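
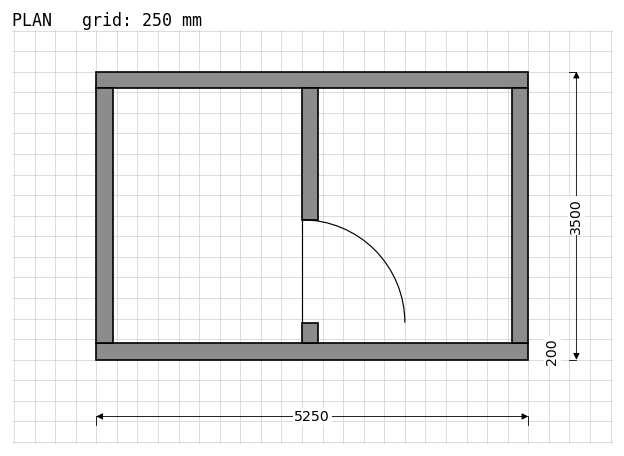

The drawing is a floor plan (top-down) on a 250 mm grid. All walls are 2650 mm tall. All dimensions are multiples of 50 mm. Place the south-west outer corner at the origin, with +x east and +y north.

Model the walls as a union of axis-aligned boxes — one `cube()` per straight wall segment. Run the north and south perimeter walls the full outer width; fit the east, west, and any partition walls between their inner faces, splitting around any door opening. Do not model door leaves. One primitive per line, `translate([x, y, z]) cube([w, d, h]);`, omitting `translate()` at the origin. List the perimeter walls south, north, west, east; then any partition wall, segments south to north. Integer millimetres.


cube([5250, 200, 2650]);
translate([0, 3300, 0]) cube([5250, 200, 2650]);
translate([0, 200, 0]) cube([200, 3100, 2650]);
translate([5050, 200, 0]) cube([200, 3100, 2650]);
translate([2500, 200, 0]) cube([200, 250, 2650]);
translate([2500, 1700, 0]) cube([200, 1600, 2650]);


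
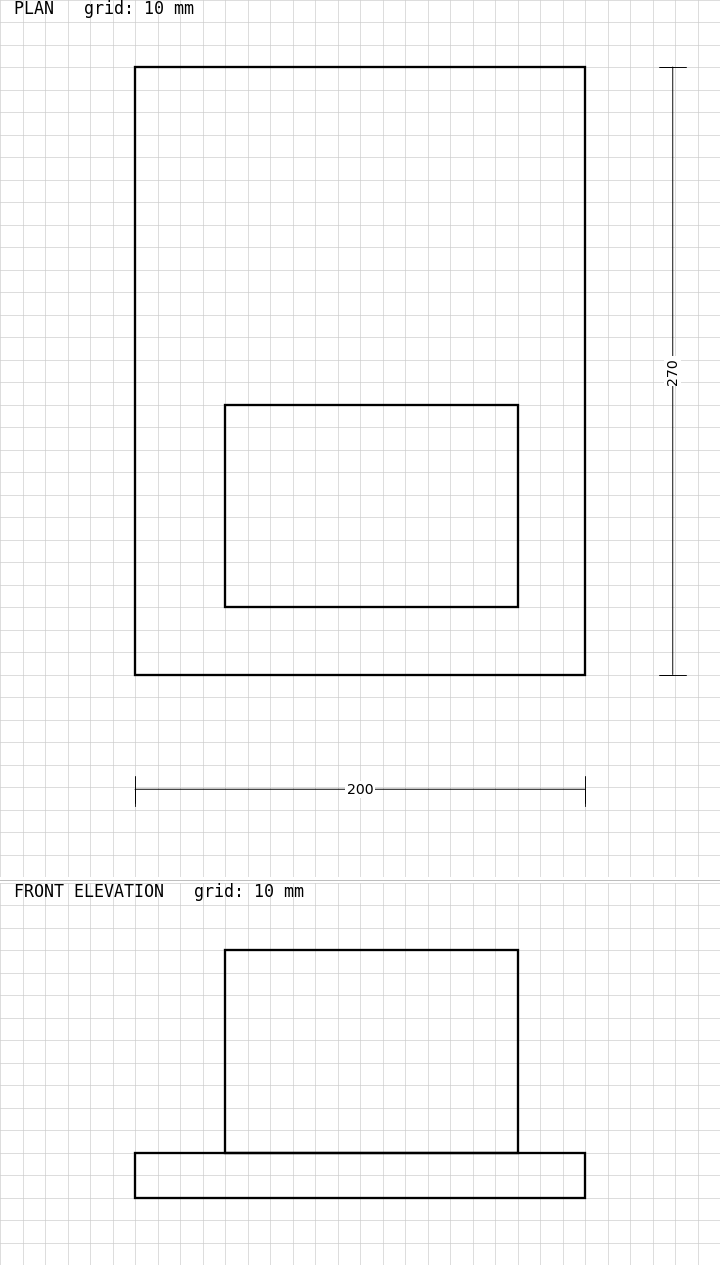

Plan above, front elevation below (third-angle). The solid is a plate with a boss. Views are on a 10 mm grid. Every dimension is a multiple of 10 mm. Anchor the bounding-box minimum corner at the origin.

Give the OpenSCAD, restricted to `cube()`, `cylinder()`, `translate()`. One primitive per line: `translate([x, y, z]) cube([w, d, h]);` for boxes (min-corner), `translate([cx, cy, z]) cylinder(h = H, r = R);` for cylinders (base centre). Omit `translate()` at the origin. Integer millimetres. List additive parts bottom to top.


cube([200, 270, 20]);
translate([40, 30, 20]) cube([130, 90, 90]);


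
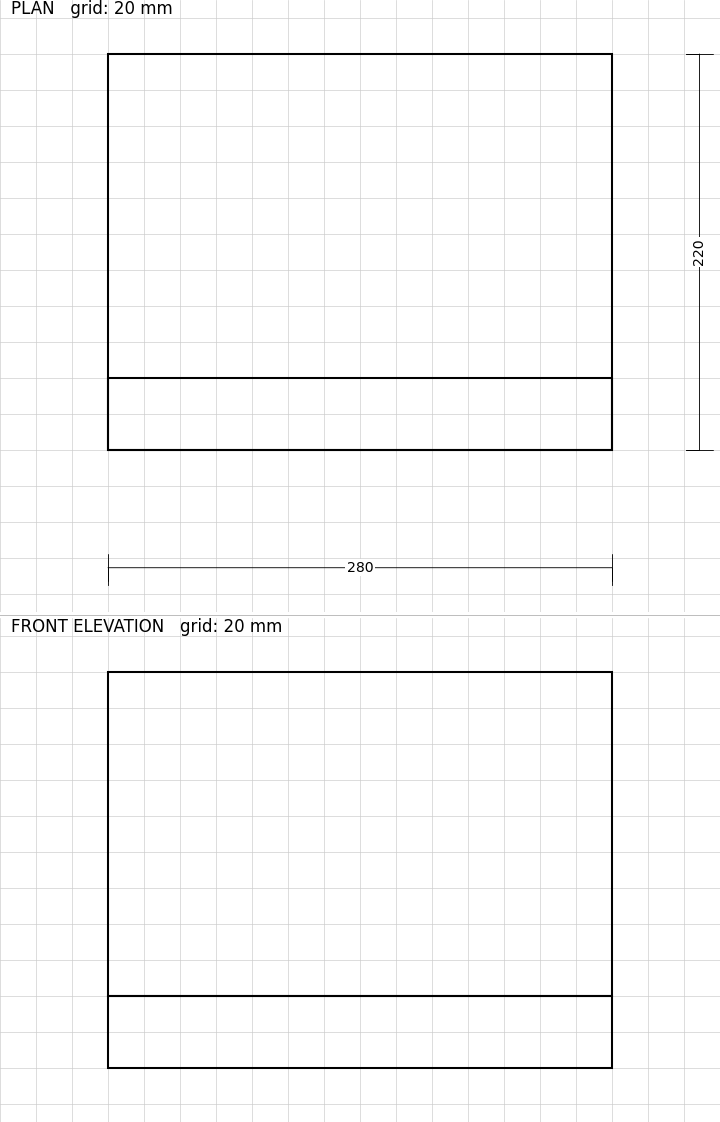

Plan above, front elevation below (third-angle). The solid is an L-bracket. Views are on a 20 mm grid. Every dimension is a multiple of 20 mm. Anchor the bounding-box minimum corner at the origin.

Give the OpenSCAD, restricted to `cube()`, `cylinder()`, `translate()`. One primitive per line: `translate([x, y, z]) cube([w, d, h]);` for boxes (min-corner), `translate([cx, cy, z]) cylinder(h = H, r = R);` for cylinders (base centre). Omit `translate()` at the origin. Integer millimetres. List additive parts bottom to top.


cube([280, 220, 40]);
translate([0, 0, 40]) cube([280, 40, 180]);


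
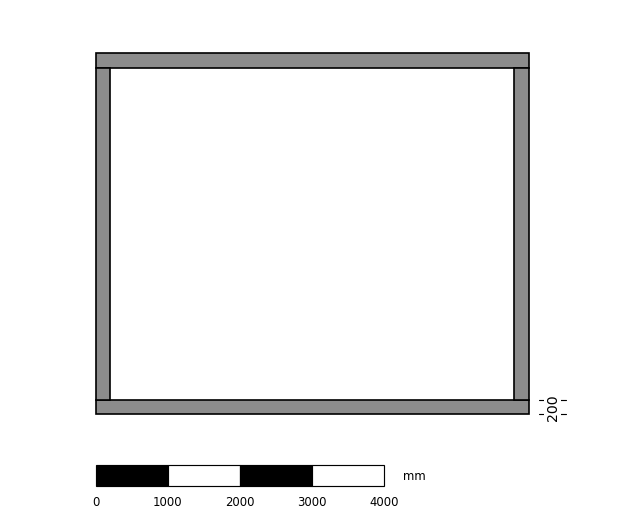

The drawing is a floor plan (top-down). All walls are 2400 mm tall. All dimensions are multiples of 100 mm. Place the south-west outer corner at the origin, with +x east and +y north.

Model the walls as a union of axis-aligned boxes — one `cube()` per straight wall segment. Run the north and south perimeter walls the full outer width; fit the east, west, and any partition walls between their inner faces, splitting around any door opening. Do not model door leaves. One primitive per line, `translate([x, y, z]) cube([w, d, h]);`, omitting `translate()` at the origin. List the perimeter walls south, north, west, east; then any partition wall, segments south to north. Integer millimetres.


cube([6000, 200, 2400]);
translate([0, 4800, 0]) cube([6000, 200, 2400]);
translate([0, 200, 0]) cube([200, 4600, 2400]);
translate([5800, 200, 0]) cube([200, 4600, 2400]);


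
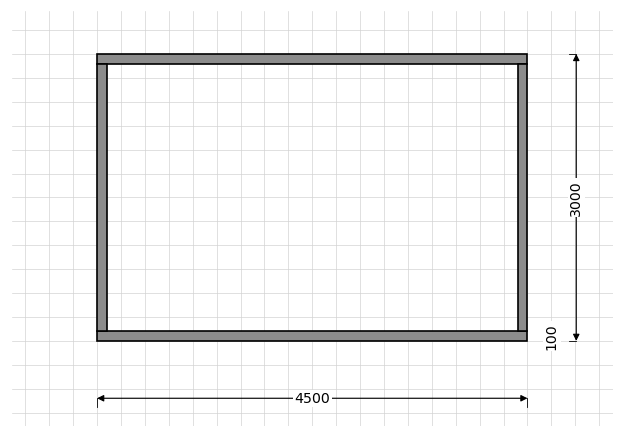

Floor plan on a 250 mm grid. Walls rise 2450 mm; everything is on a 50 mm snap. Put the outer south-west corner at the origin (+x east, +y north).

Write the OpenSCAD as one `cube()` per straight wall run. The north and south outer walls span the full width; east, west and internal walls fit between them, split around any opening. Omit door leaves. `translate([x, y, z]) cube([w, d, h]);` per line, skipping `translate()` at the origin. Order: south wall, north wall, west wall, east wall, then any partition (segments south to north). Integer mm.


cube([4500, 100, 2450]);
translate([0, 2900, 0]) cube([4500, 100, 2450]);
translate([0, 100, 0]) cube([100, 2800, 2450]);
translate([4400, 100, 0]) cube([100, 2800, 2450]);


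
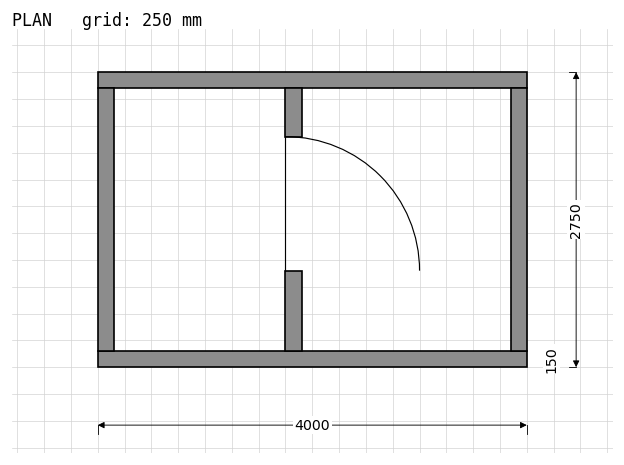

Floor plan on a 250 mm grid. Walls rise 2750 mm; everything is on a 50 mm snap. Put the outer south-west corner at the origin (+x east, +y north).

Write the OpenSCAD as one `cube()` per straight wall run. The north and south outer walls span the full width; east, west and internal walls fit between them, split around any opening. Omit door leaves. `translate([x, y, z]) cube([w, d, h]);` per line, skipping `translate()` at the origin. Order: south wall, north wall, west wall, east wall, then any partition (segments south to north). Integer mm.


cube([4000, 150, 2750]);
translate([0, 2600, 0]) cube([4000, 150, 2750]);
translate([0, 150, 0]) cube([150, 2450, 2750]);
translate([3850, 150, 0]) cube([150, 2450, 2750]);
translate([1750, 150, 0]) cube([150, 750, 2750]);
translate([1750, 2150, 0]) cube([150, 450, 2750]);


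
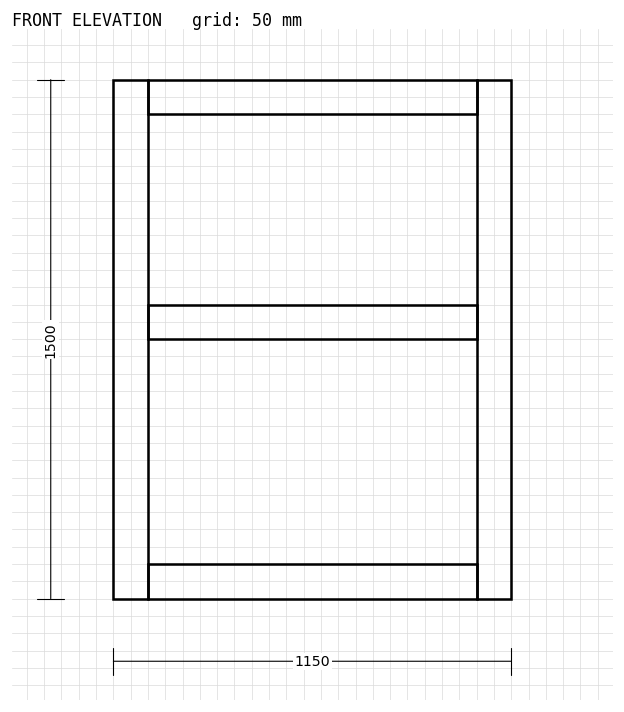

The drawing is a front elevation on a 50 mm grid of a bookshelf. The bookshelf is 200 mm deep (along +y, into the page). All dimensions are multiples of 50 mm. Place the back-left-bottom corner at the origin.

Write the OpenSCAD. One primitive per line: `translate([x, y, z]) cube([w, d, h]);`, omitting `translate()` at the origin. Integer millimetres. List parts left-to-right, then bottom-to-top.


cube([100, 200, 1500]);
translate([100, 0, 0]) cube([950, 200, 100]);
translate([100, 0, 750]) cube([950, 200, 100]);
translate([100, 0, 1400]) cube([950, 200, 100]);
translate([1050, 0, 0]) cube([100, 200, 1500]);


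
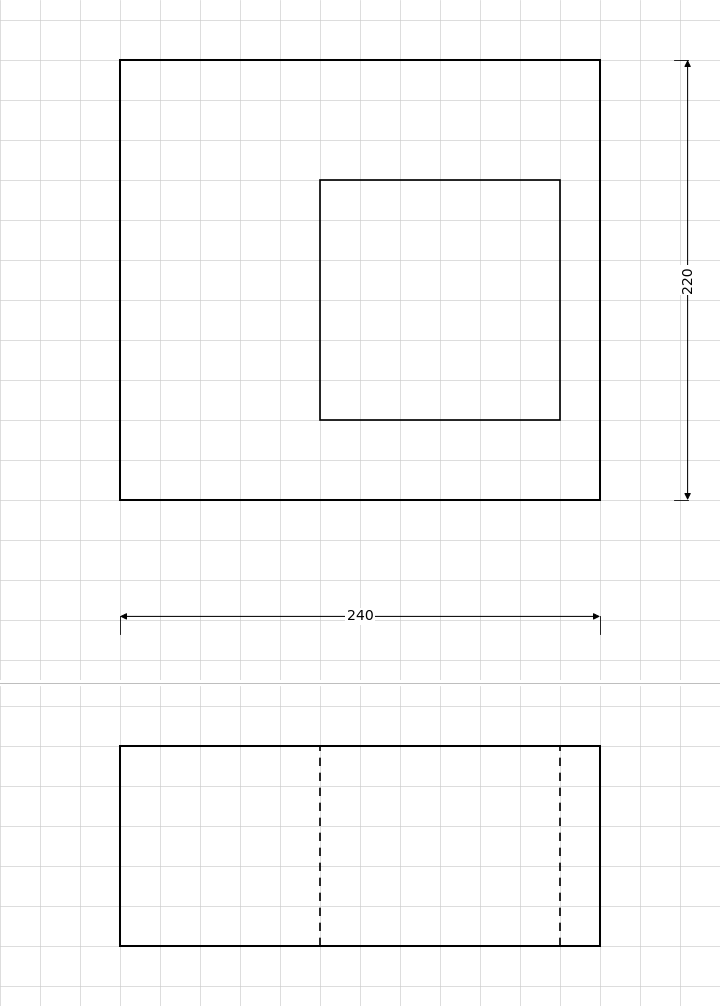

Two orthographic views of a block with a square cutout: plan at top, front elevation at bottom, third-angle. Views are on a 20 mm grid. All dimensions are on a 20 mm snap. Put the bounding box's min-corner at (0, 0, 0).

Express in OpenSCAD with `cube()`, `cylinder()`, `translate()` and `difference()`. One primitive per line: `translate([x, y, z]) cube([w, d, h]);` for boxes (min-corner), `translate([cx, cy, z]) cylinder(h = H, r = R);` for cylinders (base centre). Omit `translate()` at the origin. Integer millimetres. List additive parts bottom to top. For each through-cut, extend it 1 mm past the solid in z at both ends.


difference() {
  cube([240, 220, 100]);
  translate([100, 40, -1]) cube([120, 120, 102]);
}


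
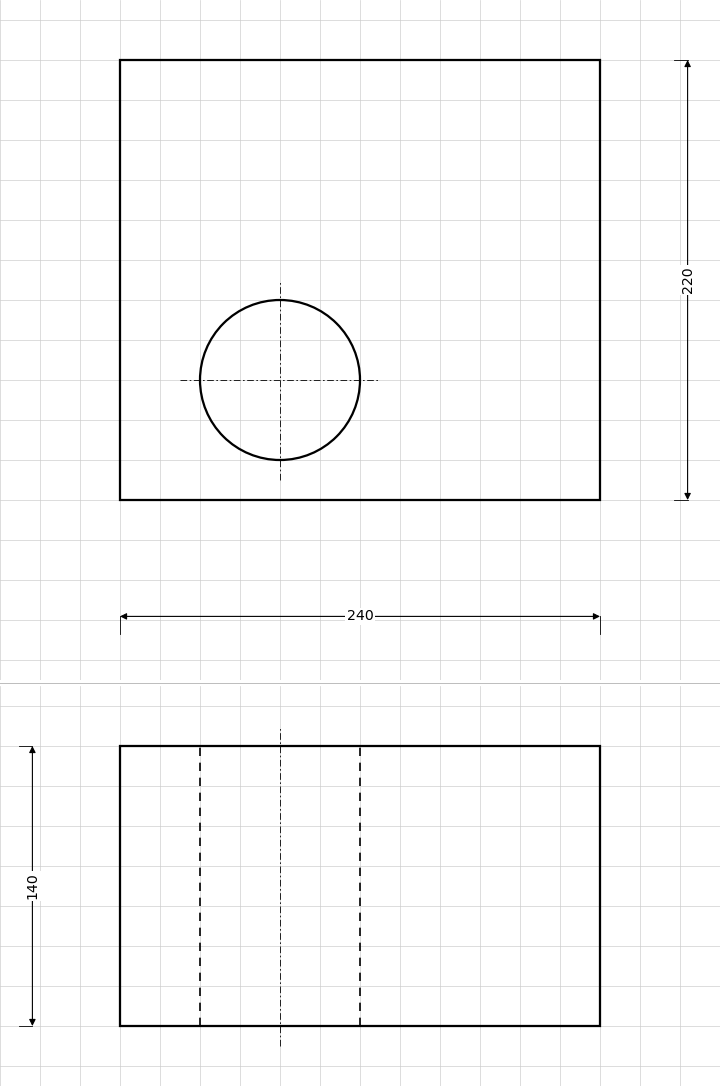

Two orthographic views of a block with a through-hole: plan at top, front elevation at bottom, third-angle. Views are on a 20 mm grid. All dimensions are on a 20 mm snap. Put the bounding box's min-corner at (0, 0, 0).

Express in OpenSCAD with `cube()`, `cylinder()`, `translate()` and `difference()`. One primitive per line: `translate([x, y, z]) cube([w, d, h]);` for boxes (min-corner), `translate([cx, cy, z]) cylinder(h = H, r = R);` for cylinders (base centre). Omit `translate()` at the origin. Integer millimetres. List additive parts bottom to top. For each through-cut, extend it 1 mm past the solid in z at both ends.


difference() {
  cube([240, 220, 140]);
  translate([80, 60, -1]) cylinder(h = 142, r = 40);
}


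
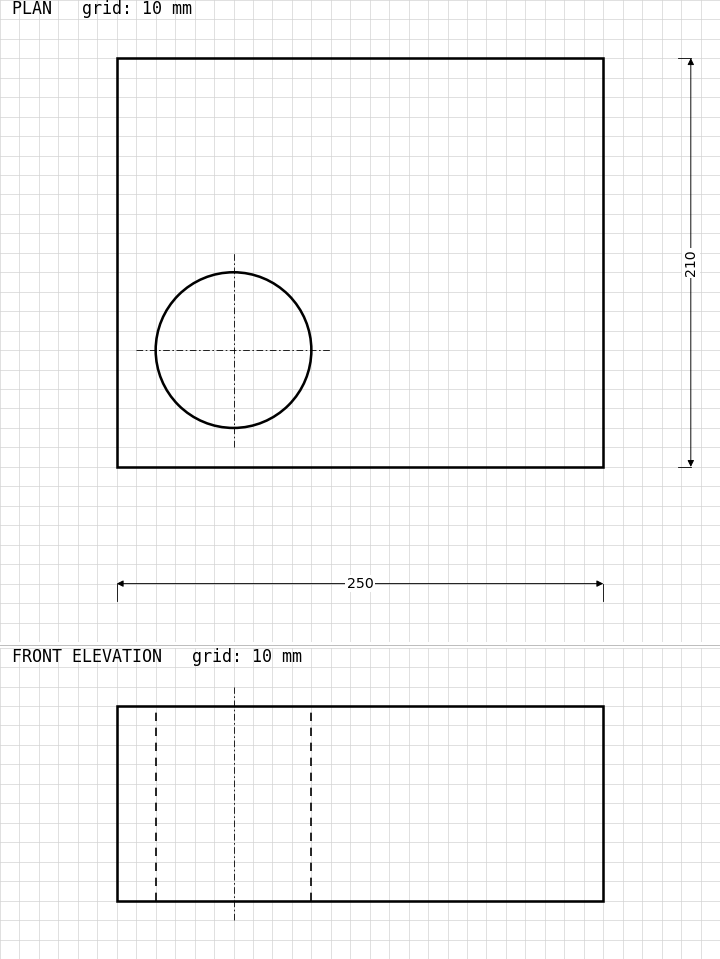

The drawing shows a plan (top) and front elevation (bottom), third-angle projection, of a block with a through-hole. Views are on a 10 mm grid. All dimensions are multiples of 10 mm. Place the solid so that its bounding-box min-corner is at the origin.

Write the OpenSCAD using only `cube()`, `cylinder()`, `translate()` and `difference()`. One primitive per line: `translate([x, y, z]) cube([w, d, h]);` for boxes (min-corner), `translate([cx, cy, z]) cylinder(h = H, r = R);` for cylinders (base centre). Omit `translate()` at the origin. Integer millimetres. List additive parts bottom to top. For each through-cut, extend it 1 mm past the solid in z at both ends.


difference() {
  cube([250, 210, 100]);
  translate([60, 60, -1]) cylinder(h = 102, r = 40);
}


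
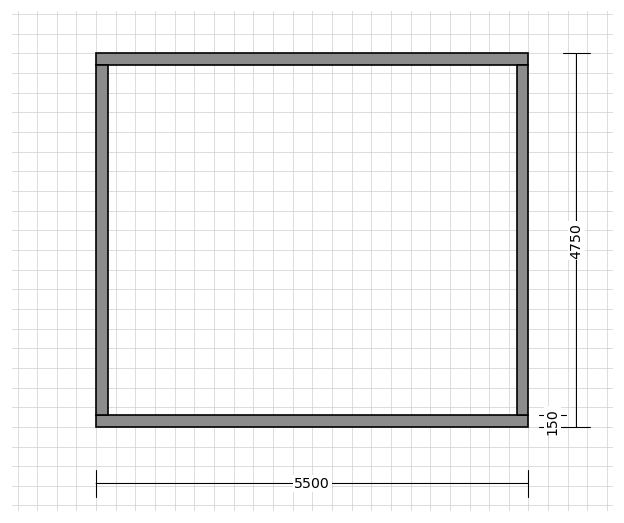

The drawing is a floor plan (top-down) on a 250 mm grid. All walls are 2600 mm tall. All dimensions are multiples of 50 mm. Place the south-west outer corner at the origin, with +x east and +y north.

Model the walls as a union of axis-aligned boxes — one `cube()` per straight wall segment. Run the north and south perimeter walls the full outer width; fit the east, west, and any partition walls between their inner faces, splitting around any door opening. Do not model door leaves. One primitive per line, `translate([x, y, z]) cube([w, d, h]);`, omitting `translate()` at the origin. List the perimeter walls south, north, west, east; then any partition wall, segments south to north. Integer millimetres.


cube([5500, 150, 2600]);
translate([0, 4600, 0]) cube([5500, 150, 2600]);
translate([0, 150, 0]) cube([150, 4450, 2600]);
translate([5350, 150, 0]) cube([150, 4450, 2600]);


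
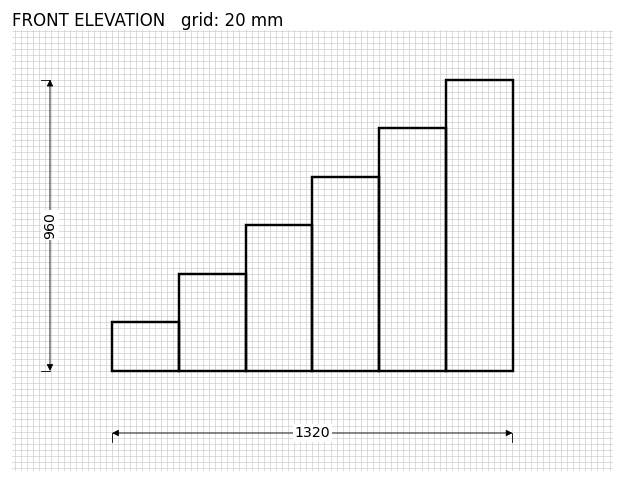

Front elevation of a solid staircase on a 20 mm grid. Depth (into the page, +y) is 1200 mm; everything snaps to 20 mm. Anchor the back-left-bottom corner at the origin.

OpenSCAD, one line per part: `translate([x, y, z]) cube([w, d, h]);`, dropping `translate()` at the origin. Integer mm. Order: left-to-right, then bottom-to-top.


cube([220, 1200, 160]);
translate([220, 0, 0]) cube([220, 1200, 320]);
translate([440, 0, 0]) cube([220, 1200, 480]);
translate([660, 0, 0]) cube([220, 1200, 640]);
translate([880, 0, 0]) cube([220, 1200, 800]);
translate([1100, 0, 0]) cube([220, 1200, 960]);


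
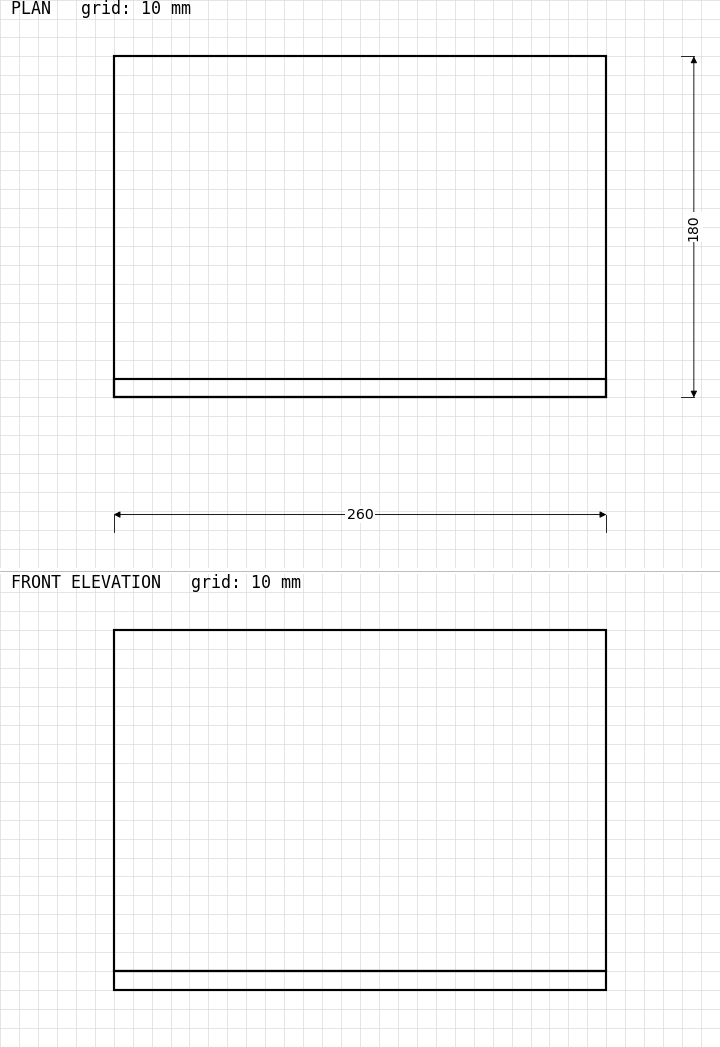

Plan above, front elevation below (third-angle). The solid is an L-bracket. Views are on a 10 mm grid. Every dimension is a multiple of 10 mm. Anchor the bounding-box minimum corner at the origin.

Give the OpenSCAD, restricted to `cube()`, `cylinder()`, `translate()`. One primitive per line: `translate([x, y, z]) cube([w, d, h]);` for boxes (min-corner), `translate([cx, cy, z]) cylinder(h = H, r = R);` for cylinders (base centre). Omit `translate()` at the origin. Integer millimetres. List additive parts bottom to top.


cube([260, 180, 10]);
translate([0, 0, 10]) cube([260, 10, 180]);


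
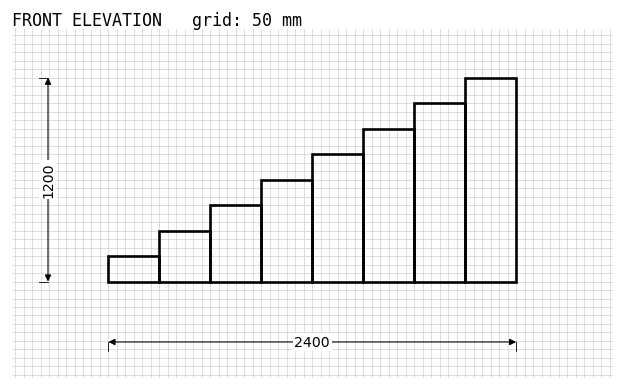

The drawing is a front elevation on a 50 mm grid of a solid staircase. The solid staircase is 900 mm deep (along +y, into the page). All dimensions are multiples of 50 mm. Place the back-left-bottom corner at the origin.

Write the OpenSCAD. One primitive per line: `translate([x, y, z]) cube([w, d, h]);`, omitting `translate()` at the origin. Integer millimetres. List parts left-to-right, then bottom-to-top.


cube([300, 900, 150]);
translate([300, 0, 0]) cube([300, 900, 300]);
translate([600, 0, 0]) cube([300, 900, 450]);
translate([900, 0, 0]) cube([300, 900, 600]);
translate([1200, 0, 0]) cube([300, 900, 750]);
translate([1500, 0, 0]) cube([300, 900, 900]);
translate([1800, 0, 0]) cube([300, 900, 1050]);
translate([2100, 0, 0]) cube([300, 900, 1200]);


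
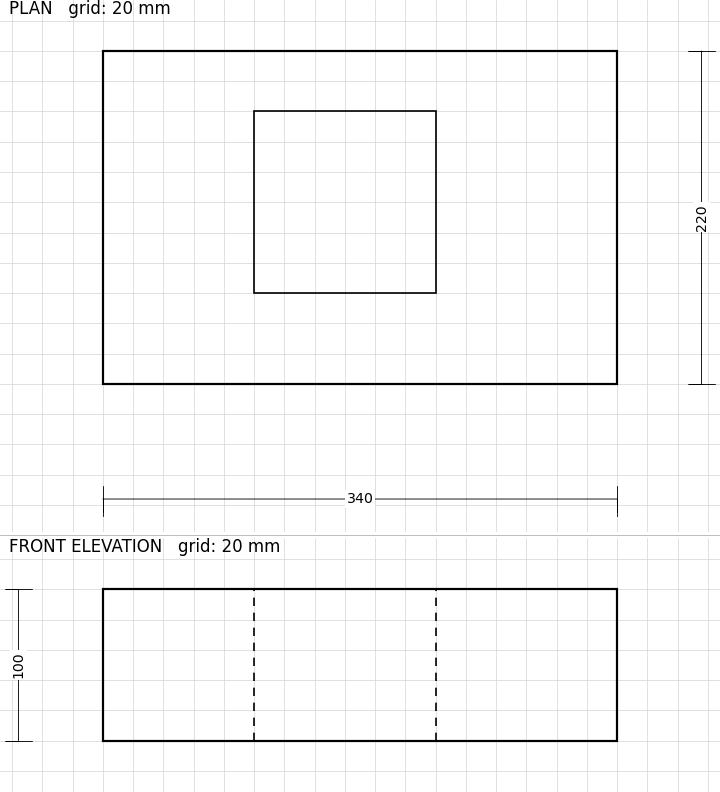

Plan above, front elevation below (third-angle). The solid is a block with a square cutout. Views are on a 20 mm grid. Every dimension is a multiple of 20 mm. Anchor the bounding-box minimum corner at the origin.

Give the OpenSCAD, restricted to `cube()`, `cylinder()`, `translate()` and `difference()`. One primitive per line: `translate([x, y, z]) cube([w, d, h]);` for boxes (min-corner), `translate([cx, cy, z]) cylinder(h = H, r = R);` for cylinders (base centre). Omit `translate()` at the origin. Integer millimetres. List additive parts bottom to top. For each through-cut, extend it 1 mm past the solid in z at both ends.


difference() {
  cube([340, 220, 100]);
  translate([100, 60, -1]) cube([120, 120, 102]);
}


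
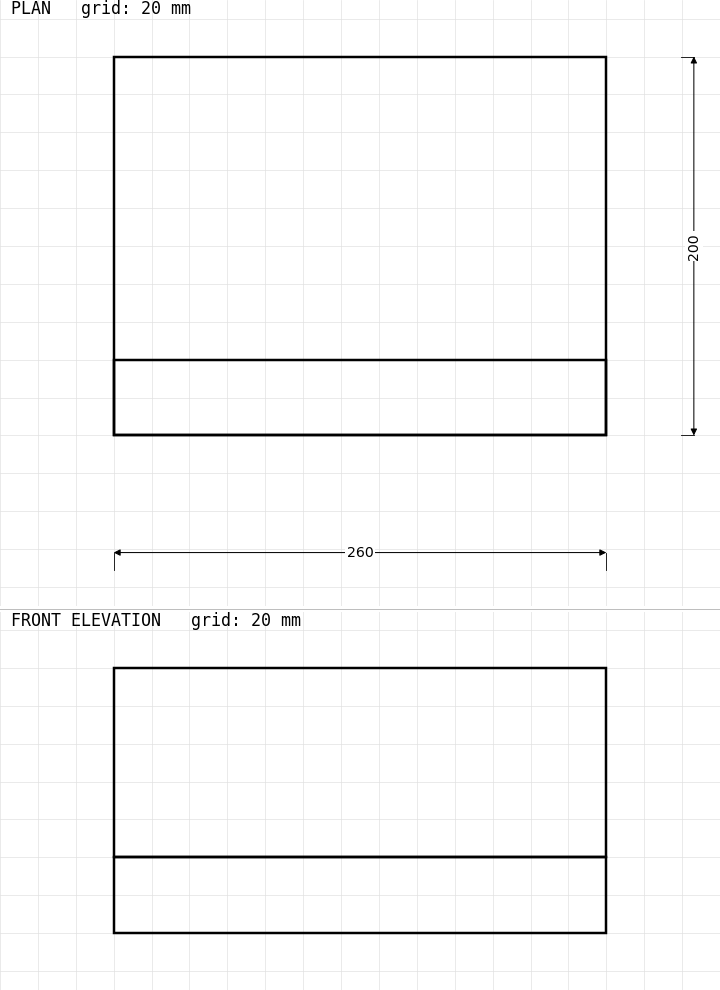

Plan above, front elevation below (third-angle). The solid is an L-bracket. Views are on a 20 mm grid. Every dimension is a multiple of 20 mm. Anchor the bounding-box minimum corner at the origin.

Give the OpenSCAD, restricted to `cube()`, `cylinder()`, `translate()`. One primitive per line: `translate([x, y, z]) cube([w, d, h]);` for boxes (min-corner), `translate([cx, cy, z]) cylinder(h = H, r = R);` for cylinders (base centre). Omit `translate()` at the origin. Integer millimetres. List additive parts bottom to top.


cube([260, 200, 40]);
translate([0, 0, 40]) cube([260, 40, 100]);


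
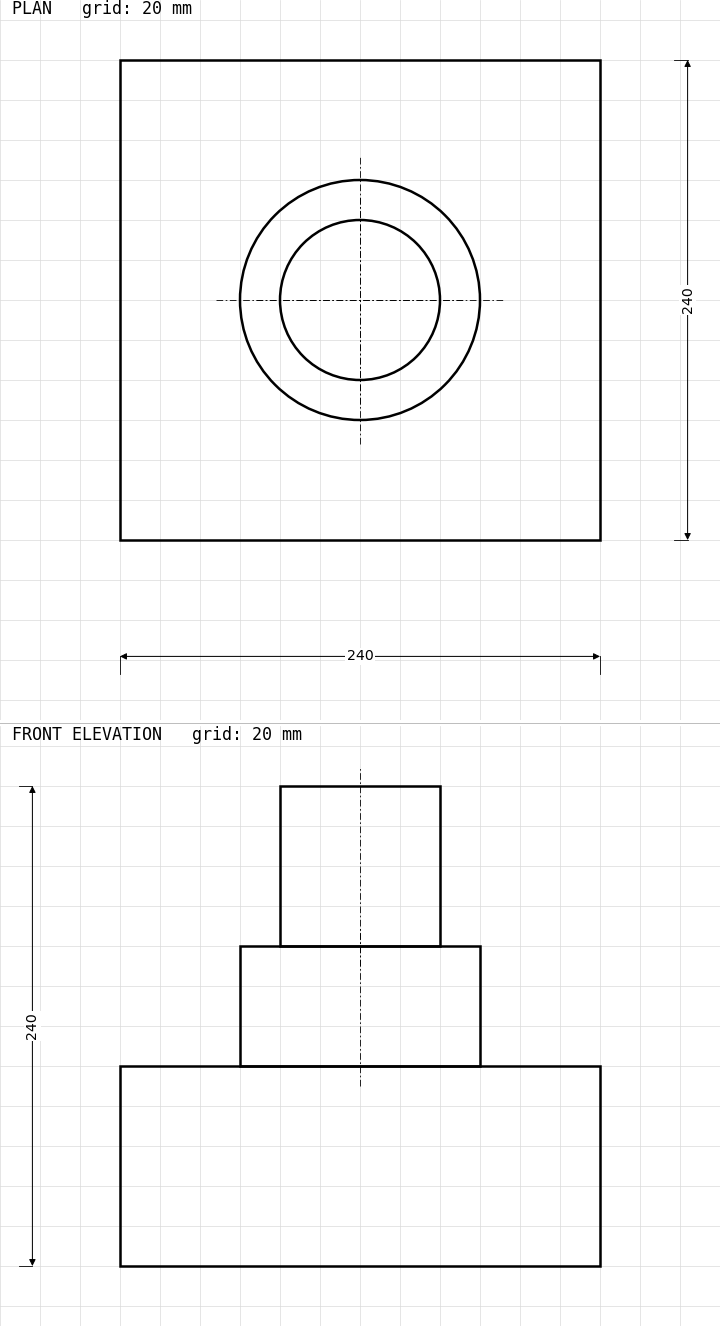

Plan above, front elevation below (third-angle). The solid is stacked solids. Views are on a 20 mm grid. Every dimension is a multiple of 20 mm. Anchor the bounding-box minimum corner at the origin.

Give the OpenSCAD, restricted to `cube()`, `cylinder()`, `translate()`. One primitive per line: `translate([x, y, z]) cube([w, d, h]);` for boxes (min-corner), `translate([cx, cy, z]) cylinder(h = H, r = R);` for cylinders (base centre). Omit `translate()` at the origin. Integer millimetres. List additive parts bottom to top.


cube([240, 240, 100]);
translate([120, 120, 100]) cylinder(h = 60, r = 60);
translate([120, 120, 160]) cylinder(h = 80, r = 40);


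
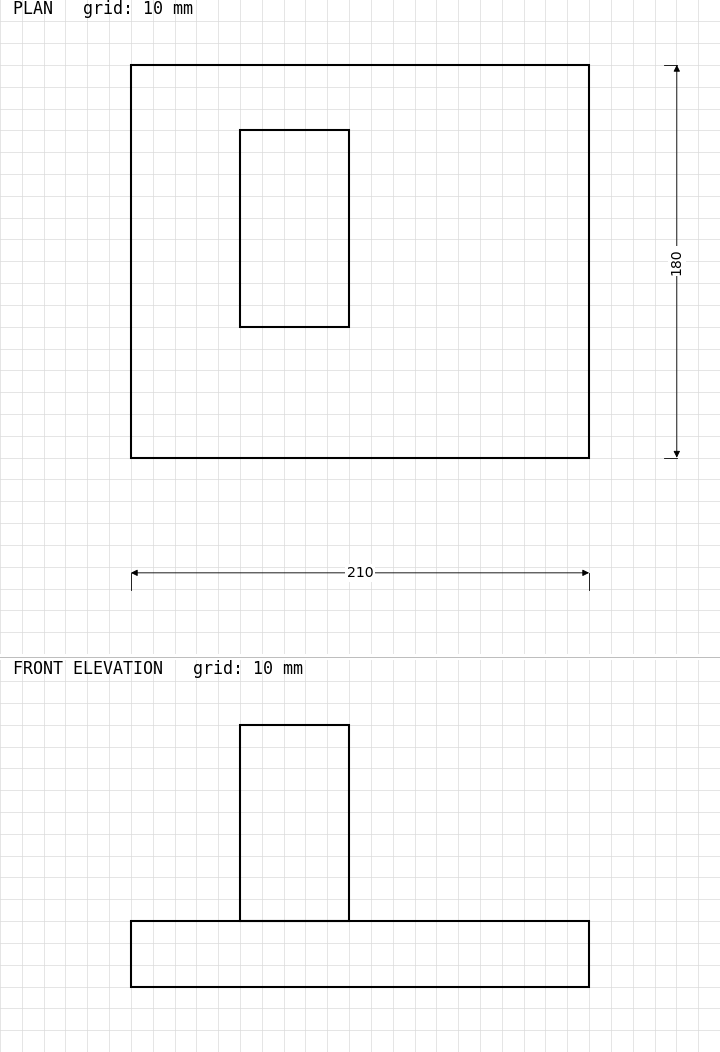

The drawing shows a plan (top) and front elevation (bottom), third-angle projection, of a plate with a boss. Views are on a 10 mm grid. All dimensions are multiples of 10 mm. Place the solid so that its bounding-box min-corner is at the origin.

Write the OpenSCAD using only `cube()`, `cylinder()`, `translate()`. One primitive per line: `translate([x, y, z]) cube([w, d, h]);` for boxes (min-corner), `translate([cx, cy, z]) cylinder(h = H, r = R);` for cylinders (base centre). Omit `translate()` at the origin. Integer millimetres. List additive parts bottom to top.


cube([210, 180, 30]);
translate([50, 60, 30]) cube([50, 90, 90]);


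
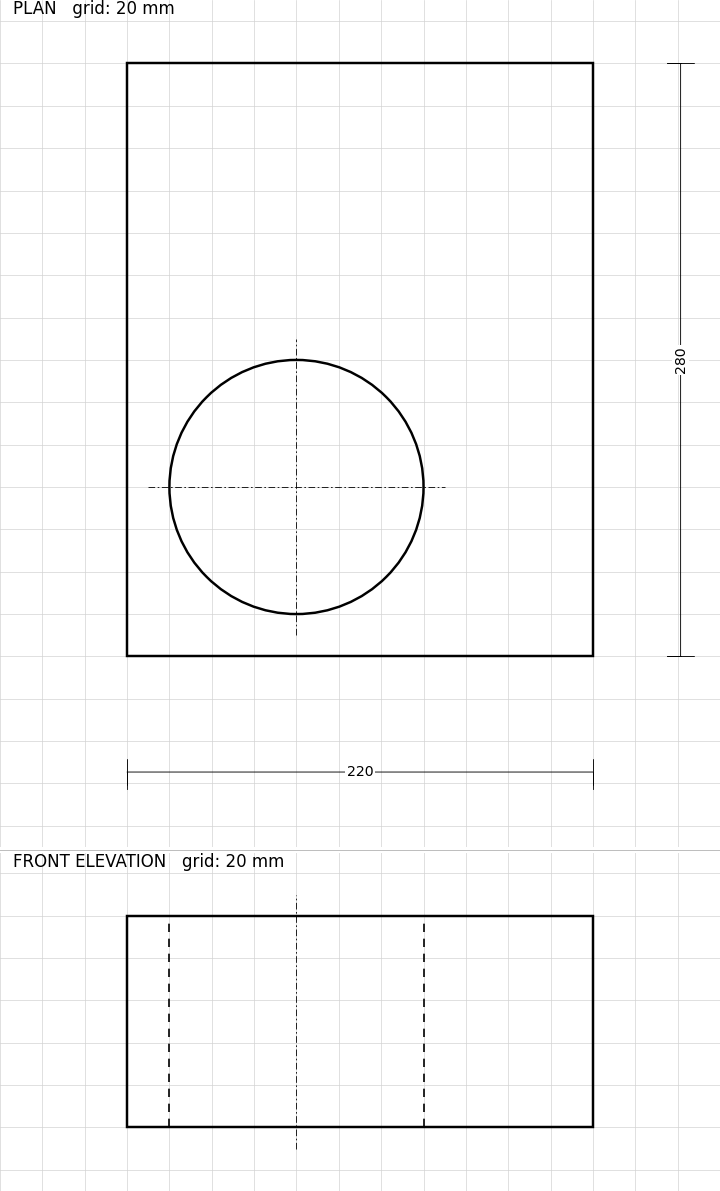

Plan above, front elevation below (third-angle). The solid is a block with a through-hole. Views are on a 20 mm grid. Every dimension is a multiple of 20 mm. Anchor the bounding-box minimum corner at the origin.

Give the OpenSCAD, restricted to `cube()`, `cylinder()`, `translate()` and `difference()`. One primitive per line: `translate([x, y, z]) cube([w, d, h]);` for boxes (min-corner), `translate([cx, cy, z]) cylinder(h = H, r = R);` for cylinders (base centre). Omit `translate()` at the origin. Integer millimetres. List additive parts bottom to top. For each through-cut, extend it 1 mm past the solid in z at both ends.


difference() {
  cube([220, 280, 100]);
  translate([80, 80, -1]) cylinder(h = 102, r = 60);
}


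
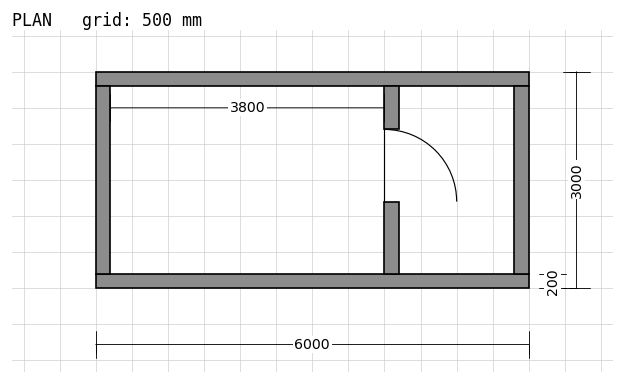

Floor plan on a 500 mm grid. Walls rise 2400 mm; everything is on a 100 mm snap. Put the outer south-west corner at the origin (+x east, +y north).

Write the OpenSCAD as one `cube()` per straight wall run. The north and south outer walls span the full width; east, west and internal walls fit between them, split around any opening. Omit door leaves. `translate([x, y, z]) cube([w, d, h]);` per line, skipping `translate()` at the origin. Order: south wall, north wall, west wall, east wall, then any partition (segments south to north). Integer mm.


cube([6000, 200, 2400]);
translate([0, 2800, 0]) cube([6000, 200, 2400]);
translate([0, 200, 0]) cube([200, 2600, 2400]);
translate([5800, 200, 0]) cube([200, 2600, 2400]);
translate([4000, 200, 0]) cube([200, 1000, 2400]);
translate([4000, 2200, 0]) cube([200, 600, 2400]);


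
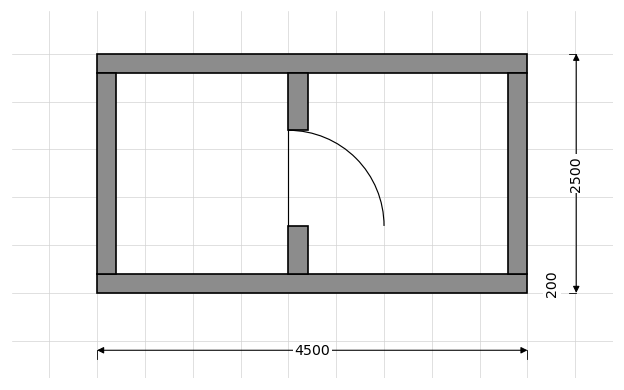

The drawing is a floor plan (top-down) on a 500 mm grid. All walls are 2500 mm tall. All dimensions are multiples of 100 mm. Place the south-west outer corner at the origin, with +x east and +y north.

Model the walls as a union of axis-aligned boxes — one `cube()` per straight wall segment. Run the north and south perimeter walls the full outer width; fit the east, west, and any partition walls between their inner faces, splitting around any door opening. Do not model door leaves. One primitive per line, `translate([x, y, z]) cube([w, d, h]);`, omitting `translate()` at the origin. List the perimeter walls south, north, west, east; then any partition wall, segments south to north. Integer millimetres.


cube([4500, 200, 2500]);
translate([0, 2300, 0]) cube([4500, 200, 2500]);
translate([0, 200, 0]) cube([200, 2100, 2500]);
translate([4300, 200, 0]) cube([200, 2100, 2500]);
translate([2000, 200, 0]) cube([200, 500, 2500]);
translate([2000, 1700, 0]) cube([200, 600, 2500]);


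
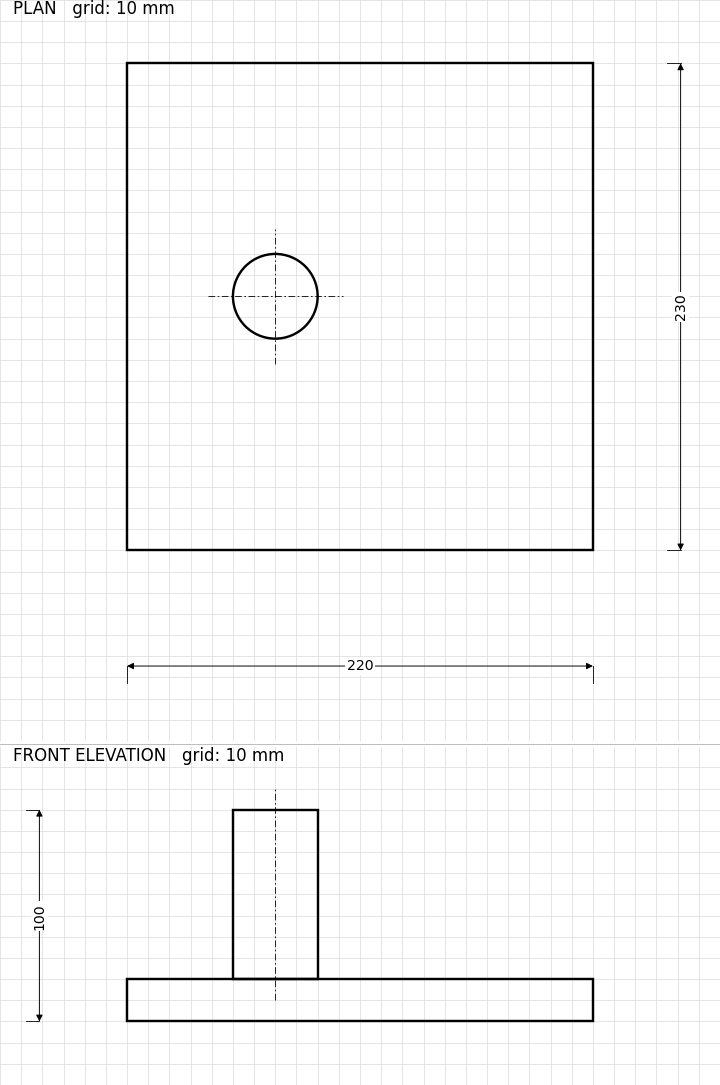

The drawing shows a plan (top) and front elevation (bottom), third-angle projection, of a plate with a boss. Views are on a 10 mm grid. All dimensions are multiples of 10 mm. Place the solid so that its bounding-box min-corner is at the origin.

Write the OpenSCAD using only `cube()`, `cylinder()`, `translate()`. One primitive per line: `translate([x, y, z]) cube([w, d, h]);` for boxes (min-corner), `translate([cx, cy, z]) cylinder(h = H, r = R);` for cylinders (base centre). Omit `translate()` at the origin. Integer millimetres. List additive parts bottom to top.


cube([220, 230, 20]);
translate([70, 120, 20]) cylinder(h = 80, r = 20);


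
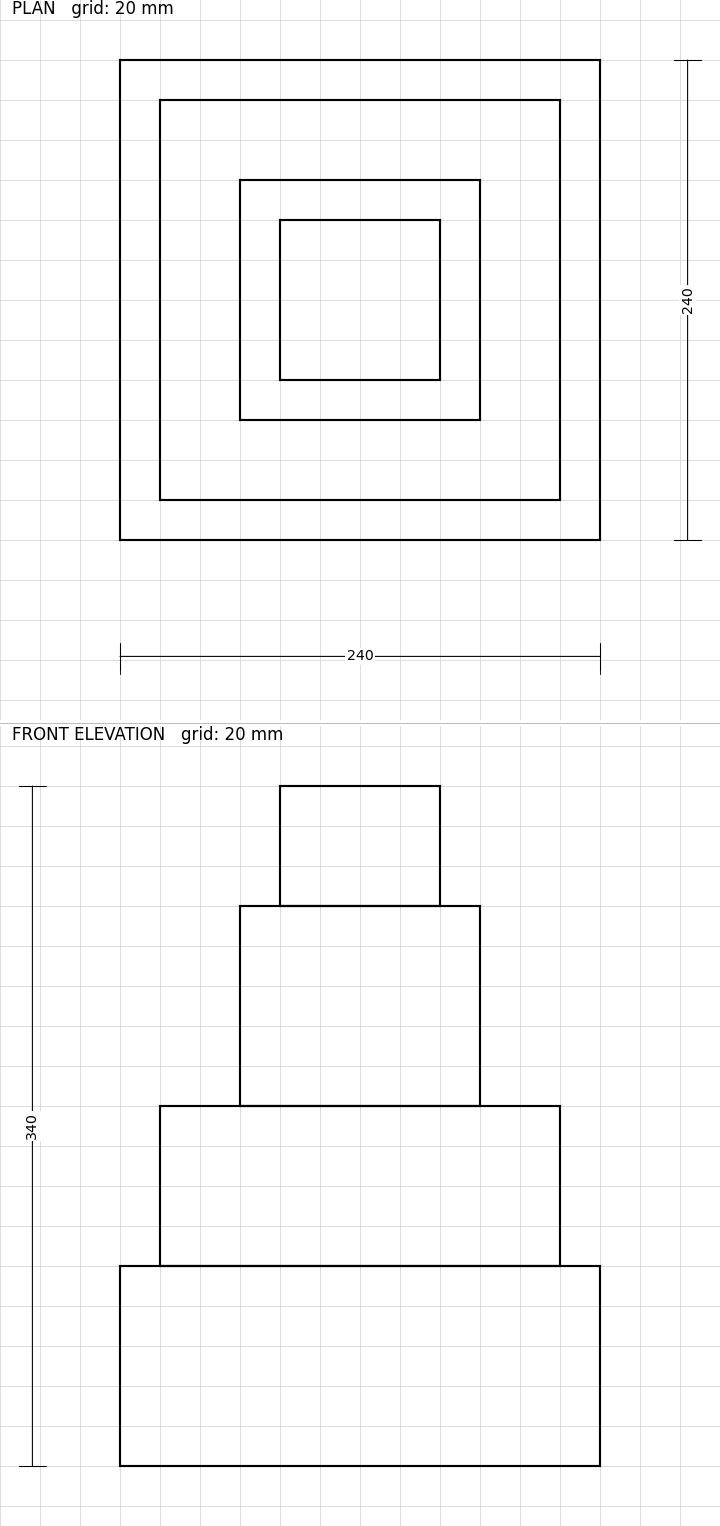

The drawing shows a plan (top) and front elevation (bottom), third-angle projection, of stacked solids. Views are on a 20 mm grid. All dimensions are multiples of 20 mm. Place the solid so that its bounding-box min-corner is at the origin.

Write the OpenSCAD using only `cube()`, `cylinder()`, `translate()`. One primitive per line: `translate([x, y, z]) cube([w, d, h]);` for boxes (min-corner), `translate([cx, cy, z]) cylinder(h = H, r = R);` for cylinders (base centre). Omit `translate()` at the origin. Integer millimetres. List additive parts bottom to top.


cube([240, 240, 100]);
translate([20, 20, 100]) cube([200, 200, 80]);
translate([60, 60, 180]) cube([120, 120, 100]);
translate([80, 80, 280]) cube([80, 80, 60]);


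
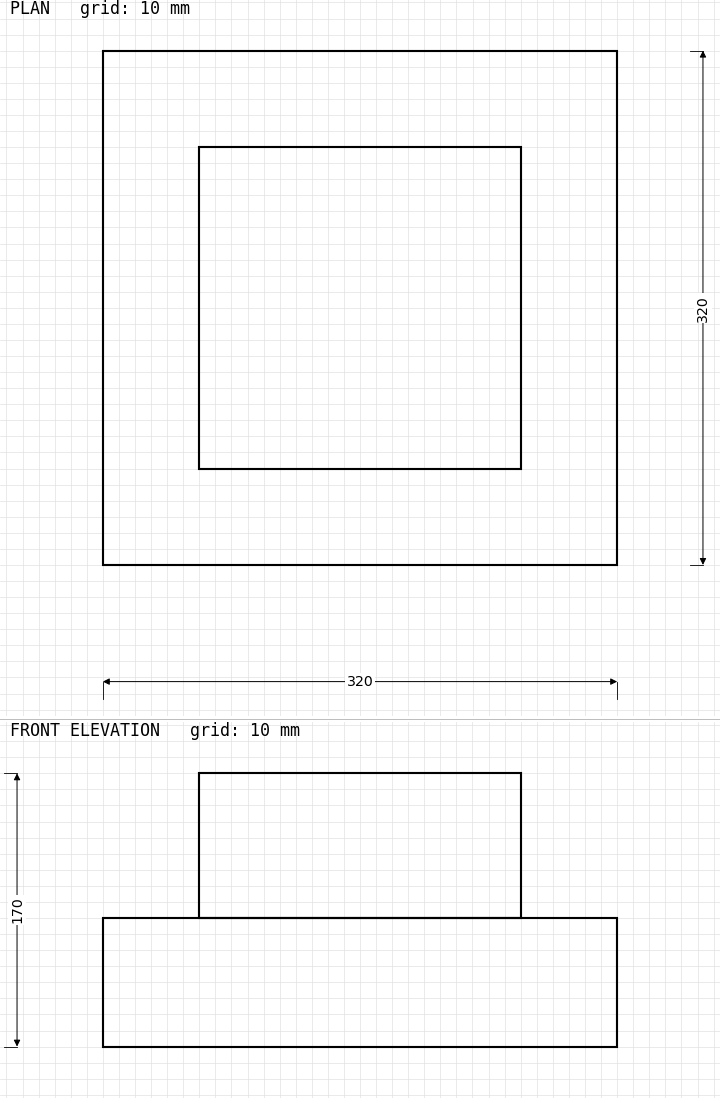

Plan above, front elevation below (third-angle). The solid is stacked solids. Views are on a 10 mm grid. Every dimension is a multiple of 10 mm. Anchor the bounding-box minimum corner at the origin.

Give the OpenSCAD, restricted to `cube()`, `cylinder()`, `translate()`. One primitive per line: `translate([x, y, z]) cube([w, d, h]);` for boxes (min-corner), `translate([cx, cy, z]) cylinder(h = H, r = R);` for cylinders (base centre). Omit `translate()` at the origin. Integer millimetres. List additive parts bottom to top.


cube([320, 320, 80]);
translate([60, 60, 80]) cube([200, 200, 90]);


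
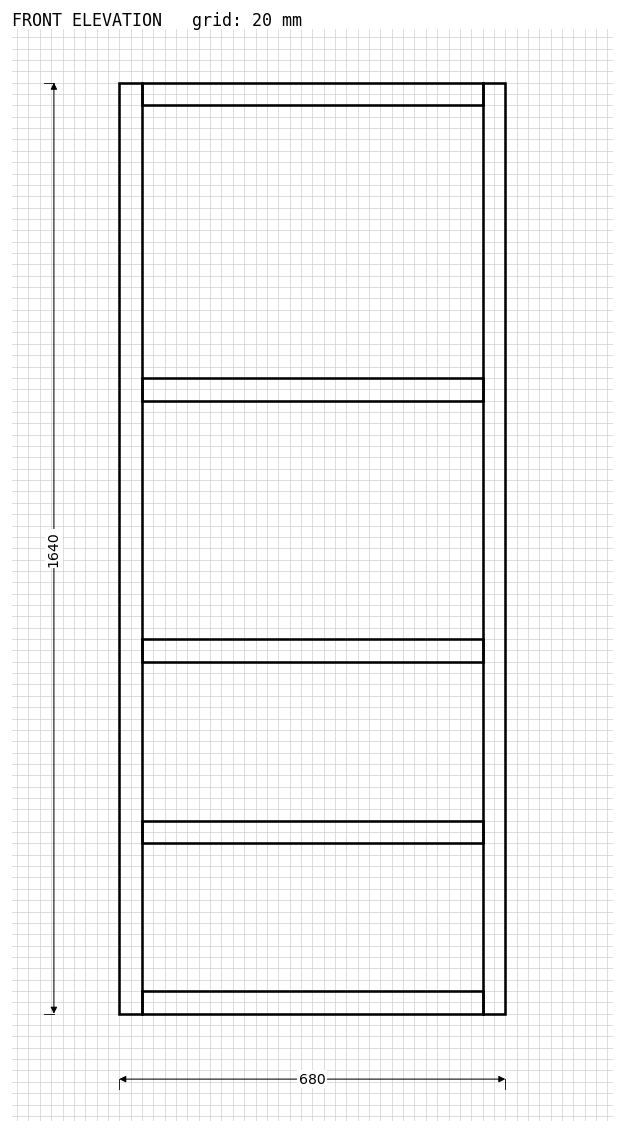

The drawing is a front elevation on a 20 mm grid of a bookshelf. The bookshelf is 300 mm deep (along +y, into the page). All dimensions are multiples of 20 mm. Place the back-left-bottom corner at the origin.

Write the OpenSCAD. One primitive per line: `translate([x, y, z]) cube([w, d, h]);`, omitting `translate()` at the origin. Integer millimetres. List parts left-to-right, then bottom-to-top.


cube([40, 300, 1640]);
translate([40, 0, 0]) cube([600, 300, 40]);
translate([40, 0, 300]) cube([600, 300, 40]);
translate([40, 0, 620]) cube([600, 300, 40]);
translate([40, 0, 1080]) cube([600, 300, 40]);
translate([40, 0, 1600]) cube([600, 300, 40]);
translate([640, 0, 0]) cube([40, 300, 1640]);


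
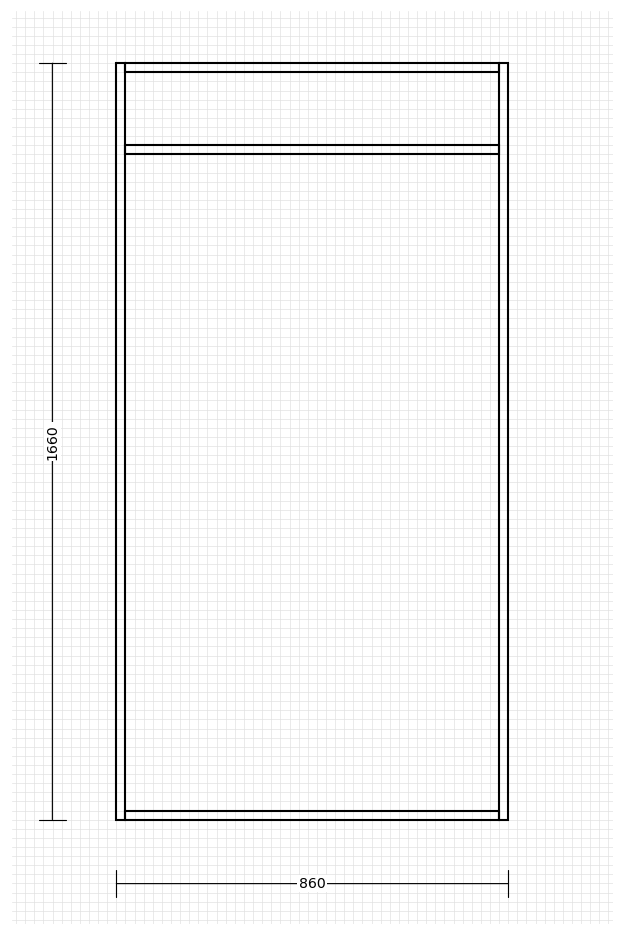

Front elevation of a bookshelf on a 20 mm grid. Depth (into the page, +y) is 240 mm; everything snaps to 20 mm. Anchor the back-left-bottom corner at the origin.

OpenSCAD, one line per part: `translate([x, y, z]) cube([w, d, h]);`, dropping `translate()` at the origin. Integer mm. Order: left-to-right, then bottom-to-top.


cube([20, 240, 1660]);
translate([20, 0, 0]) cube([820, 240, 20]);
translate([20, 0, 1460]) cube([820, 240, 20]);
translate([20, 0, 1640]) cube([820, 240, 20]);
translate([840, 0, 0]) cube([20, 240, 1660]);


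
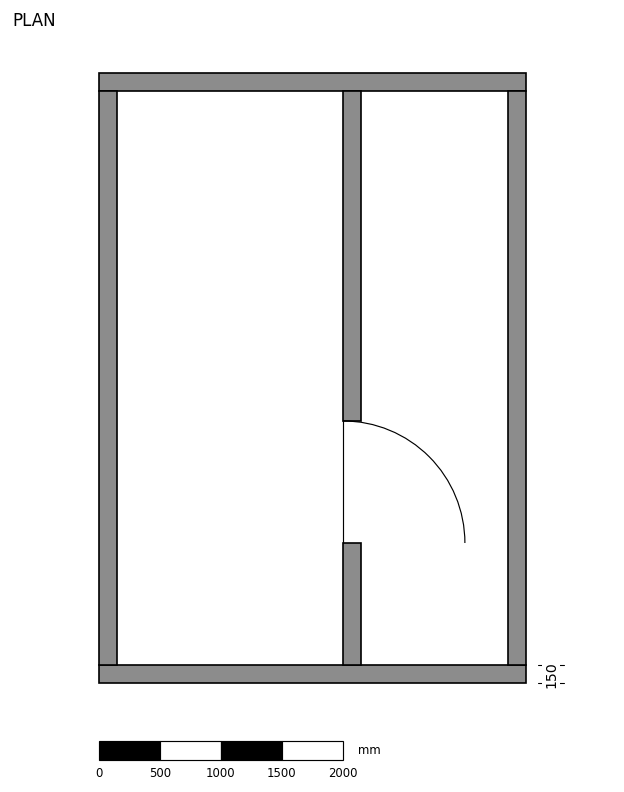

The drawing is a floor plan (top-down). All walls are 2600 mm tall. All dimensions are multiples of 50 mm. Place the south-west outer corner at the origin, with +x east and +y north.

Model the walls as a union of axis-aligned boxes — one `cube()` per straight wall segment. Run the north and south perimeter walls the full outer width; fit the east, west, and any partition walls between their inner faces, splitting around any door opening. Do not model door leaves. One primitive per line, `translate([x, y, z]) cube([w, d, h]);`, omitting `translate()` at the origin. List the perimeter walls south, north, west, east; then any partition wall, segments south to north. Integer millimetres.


cube([3500, 150, 2600]);
translate([0, 4850, 0]) cube([3500, 150, 2600]);
translate([0, 150, 0]) cube([150, 4700, 2600]);
translate([3350, 150, 0]) cube([150, 4700, 2600]);
translate([2000, 150, 0]) cube([150, 1000, 2600]);
translate([2000, 2150, 0]) cube([150, 2700, 2600]);


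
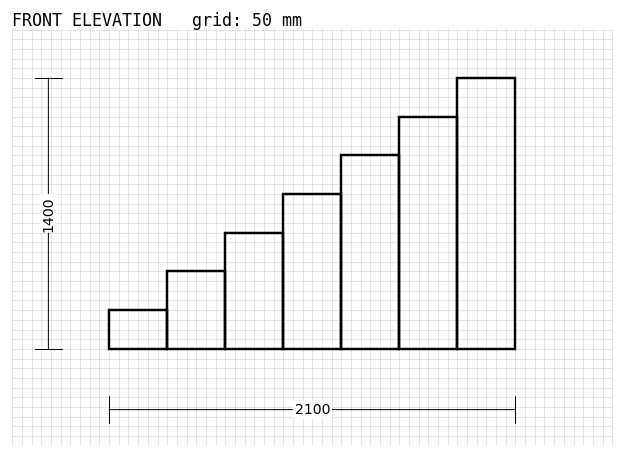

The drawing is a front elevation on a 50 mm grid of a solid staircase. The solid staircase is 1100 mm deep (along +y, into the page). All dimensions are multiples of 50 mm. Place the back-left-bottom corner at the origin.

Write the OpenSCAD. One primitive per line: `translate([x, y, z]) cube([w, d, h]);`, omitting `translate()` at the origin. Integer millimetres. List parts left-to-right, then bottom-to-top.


cube([300, 1100, 200]);
translate([300, 0, 0]) cube([300, 1100, 400]);
translate([600, 0, 0]) cube([300, 1100, 600]);
translate([900, 0, 0]) cube([300, 1100, 800]);
translate([1200, 0, 0]) cube([300, 1100, 1000]);
translate([1500, 0, 0]) cube([300, 1100, 1200]);
translate([1800, 0, 0]) cube([300, 1100, 1400]);


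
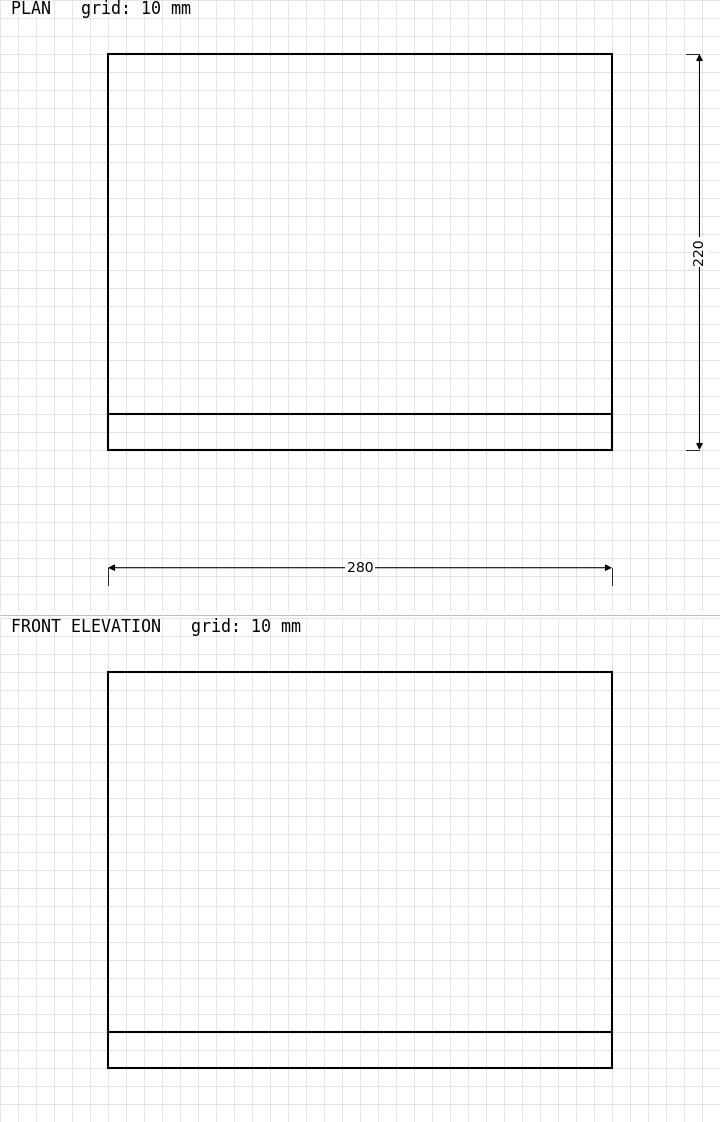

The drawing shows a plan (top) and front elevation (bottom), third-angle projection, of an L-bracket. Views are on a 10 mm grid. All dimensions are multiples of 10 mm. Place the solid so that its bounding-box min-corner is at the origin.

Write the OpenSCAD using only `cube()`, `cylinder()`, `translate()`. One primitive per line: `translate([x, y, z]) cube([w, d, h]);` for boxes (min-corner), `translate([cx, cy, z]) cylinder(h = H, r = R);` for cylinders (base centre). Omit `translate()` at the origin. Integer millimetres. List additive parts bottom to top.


cube([280, 220, 20]);
translate([0, 0, 20]) cube([280, 20, 200]);


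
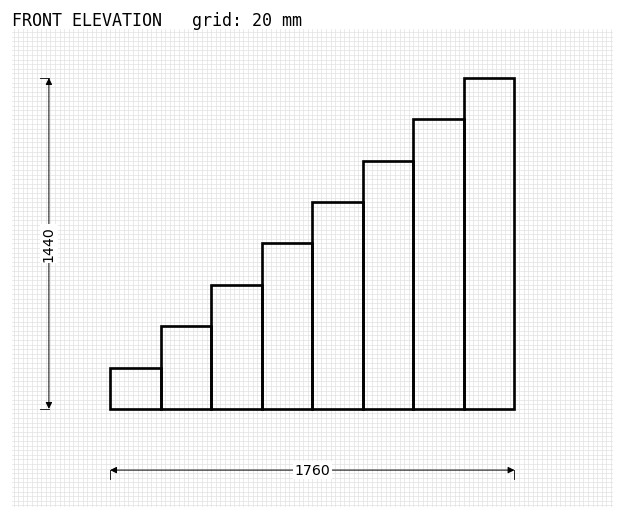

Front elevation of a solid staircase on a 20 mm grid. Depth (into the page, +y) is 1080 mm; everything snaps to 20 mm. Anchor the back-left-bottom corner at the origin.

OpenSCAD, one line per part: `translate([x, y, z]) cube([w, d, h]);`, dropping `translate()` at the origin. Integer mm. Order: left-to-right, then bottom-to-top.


cube([220, 1080, 180]);
translate([220, 0, 0]) cube([220, 1080, 360]);
translate([440, 0, 0]) cube([220, 1080, 540]);
translate([660, 0, 0]) cube([220, 1080, 720]);
translate([880, 0, 0]) cube([220, 1080, 900]);
translate([1100, 0, 0]) cube([220, 1080, 1080]);
translate([1320, 0, 0]) cube([220, 1080, 1260]);
translate([1540, 0, 0]) cube([220, 1080, 1440]);


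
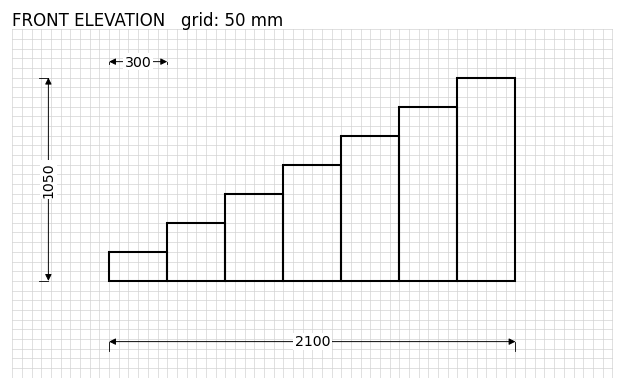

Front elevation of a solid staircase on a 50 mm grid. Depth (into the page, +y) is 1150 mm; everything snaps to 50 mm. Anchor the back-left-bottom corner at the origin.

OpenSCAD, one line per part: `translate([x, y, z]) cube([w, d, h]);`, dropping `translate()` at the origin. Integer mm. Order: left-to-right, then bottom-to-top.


cube([300, 1150, 150]);
translate([300, 0, 0]) cube([300, 1150, 300]);
translate([600, 0, 0]) cube([300, 1150, 450]);
translate([900, 0, 0]) cube([300, 1150, 600]);
translate([1200, 0, 0]) cube([300, 1150, 750]);
translate([1500, 0, 0]) cube([300, 1150, 900]);
translate([1800, 0, 0]) cube([300, 1150, 1050]);


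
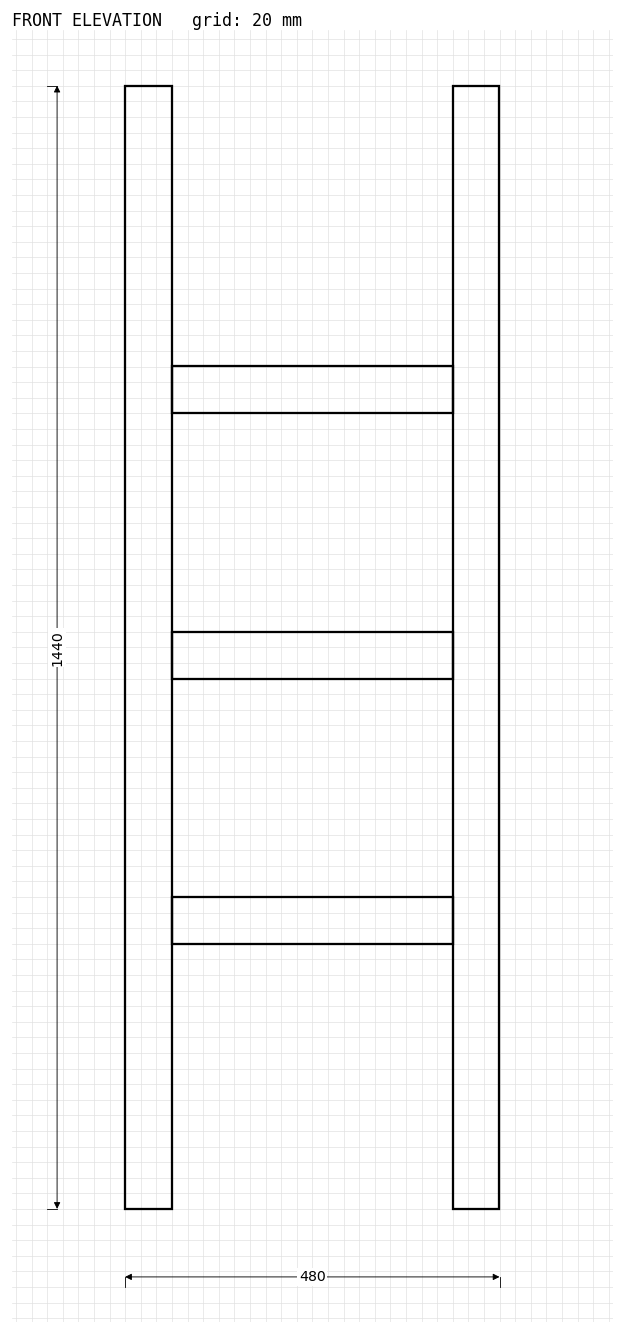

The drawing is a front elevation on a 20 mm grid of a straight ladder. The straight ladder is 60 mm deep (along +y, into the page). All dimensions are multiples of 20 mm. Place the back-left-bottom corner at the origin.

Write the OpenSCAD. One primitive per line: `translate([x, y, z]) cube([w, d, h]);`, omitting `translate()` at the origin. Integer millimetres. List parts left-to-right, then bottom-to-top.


cube([60, 60, 1440]);
translate([60, 0, 340]) cube([360, 60, 60]);
translate([60, 0, 680]) cube([360, 60, 60]);
translate([60, 0, 1020]) cube([360, 60, 60]);
translate([420, 0, 0]) cube([60, 60, 1440]);


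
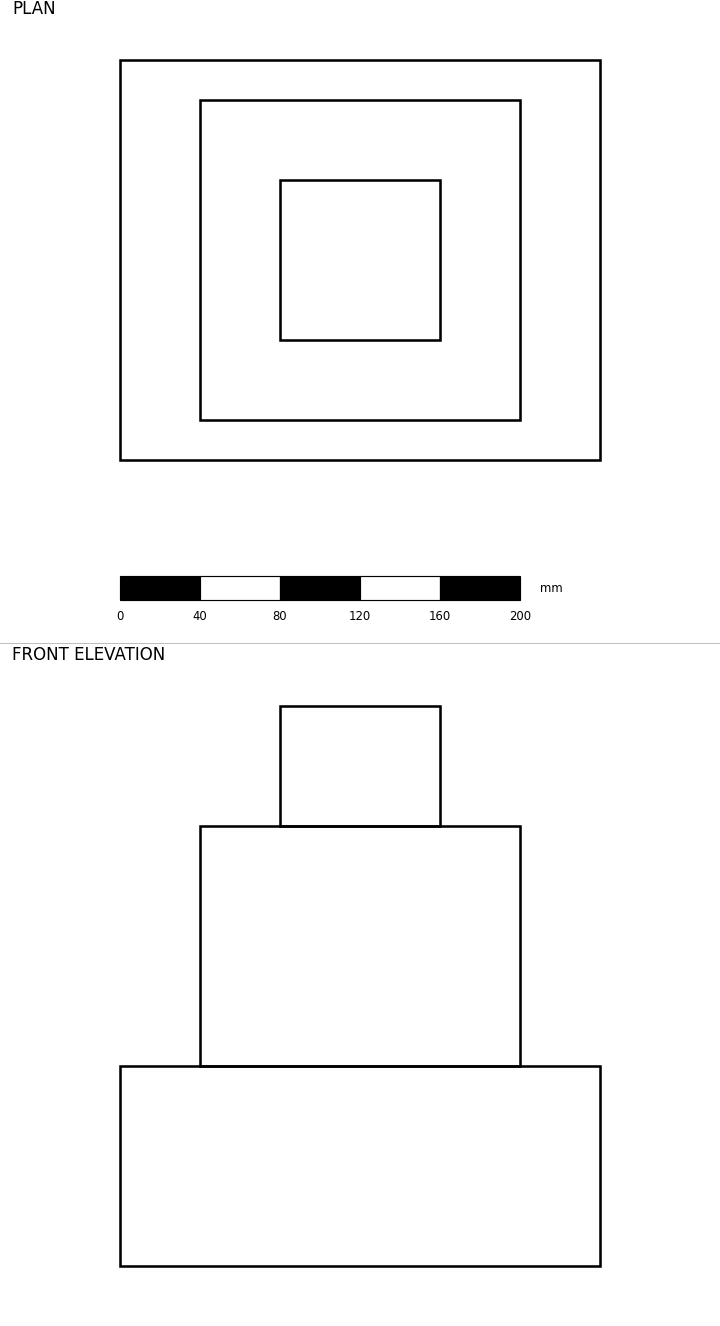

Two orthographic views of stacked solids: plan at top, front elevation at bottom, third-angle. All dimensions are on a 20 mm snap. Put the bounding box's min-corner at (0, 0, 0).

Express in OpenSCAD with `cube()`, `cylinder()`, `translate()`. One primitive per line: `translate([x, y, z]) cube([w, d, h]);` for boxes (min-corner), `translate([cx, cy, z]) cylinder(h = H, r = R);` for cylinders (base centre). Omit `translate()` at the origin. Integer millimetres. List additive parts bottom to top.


cube([240, 200, 100]);
translate([40, 20, 100]) cube([160, 160, 120]);
translate([80, 60, 220]) cube([80, 80, 60]);


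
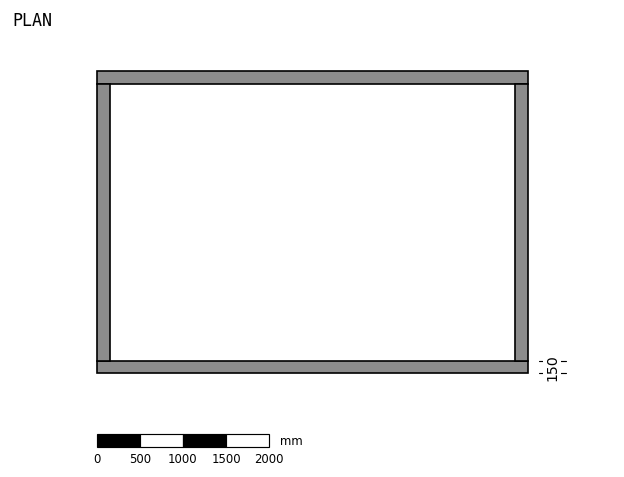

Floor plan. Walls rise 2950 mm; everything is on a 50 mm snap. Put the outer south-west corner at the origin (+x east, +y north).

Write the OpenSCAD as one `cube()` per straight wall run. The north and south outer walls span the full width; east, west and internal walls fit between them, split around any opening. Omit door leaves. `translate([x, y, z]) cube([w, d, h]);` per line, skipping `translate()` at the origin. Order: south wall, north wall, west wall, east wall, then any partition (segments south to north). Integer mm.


cube([5000, 150, 2950]);
translate([0, 3350, 0]) cube([5000, 150, 2950]);
translate([0, 150, 0]) cube([150, 3200, 2950]);
translate([4850, 150, 0]) cube([150, 3200, 2950]);


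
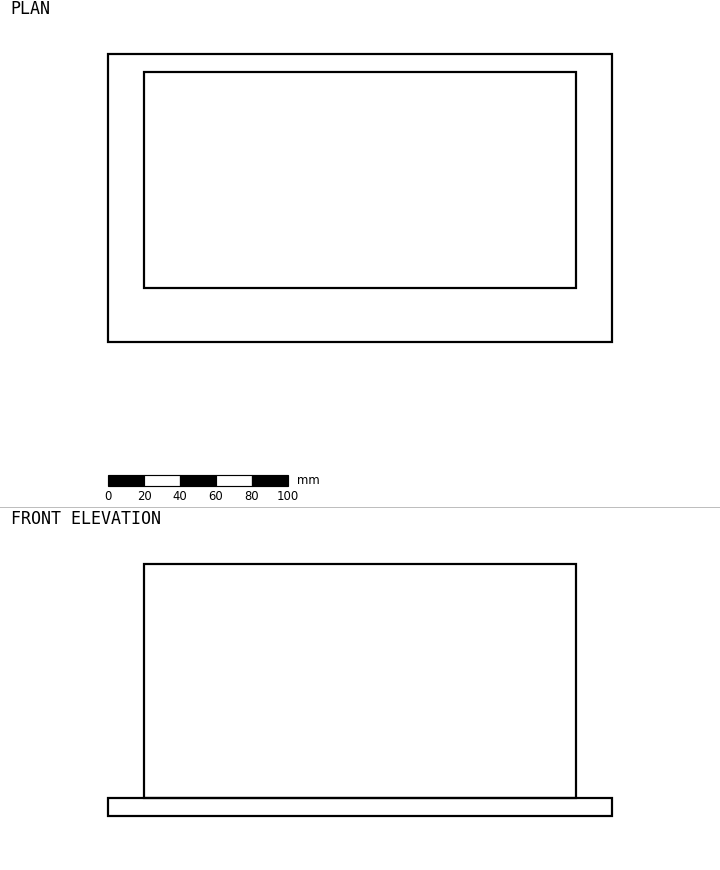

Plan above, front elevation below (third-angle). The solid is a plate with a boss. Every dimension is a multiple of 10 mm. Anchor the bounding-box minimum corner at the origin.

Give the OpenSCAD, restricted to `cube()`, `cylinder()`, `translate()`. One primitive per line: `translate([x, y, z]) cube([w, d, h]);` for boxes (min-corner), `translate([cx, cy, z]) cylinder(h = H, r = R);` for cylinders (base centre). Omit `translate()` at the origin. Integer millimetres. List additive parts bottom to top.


cube([280, 160, 10]);
translate([20, 30, 10]) cube([240, 120, 130]);


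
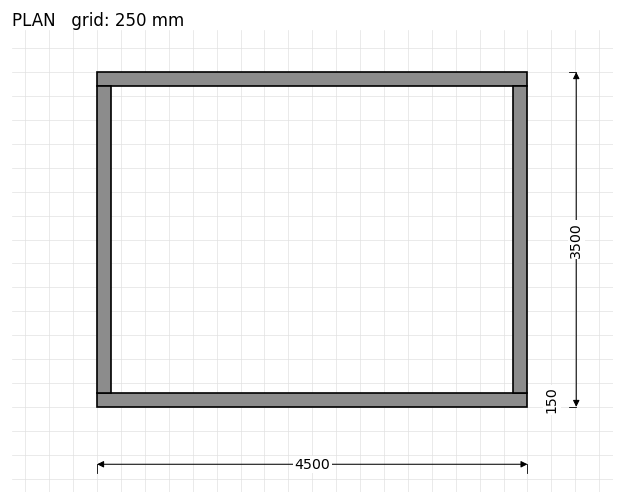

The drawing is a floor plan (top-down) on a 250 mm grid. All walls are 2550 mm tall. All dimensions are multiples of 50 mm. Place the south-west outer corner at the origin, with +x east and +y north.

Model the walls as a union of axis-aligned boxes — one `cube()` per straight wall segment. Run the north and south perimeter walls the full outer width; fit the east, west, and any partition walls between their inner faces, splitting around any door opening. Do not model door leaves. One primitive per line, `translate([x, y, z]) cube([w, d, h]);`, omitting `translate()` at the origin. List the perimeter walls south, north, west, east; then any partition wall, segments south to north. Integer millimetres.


cube([4500, 150, 2550]);
translate([0, 3350, 0]) cube([4500, 150, 2550]);
translate([0, 150, 0]) cube([150, 3200, 2550]);
translate([4350, 150, 0]) cube([150, 3200, 2550]);


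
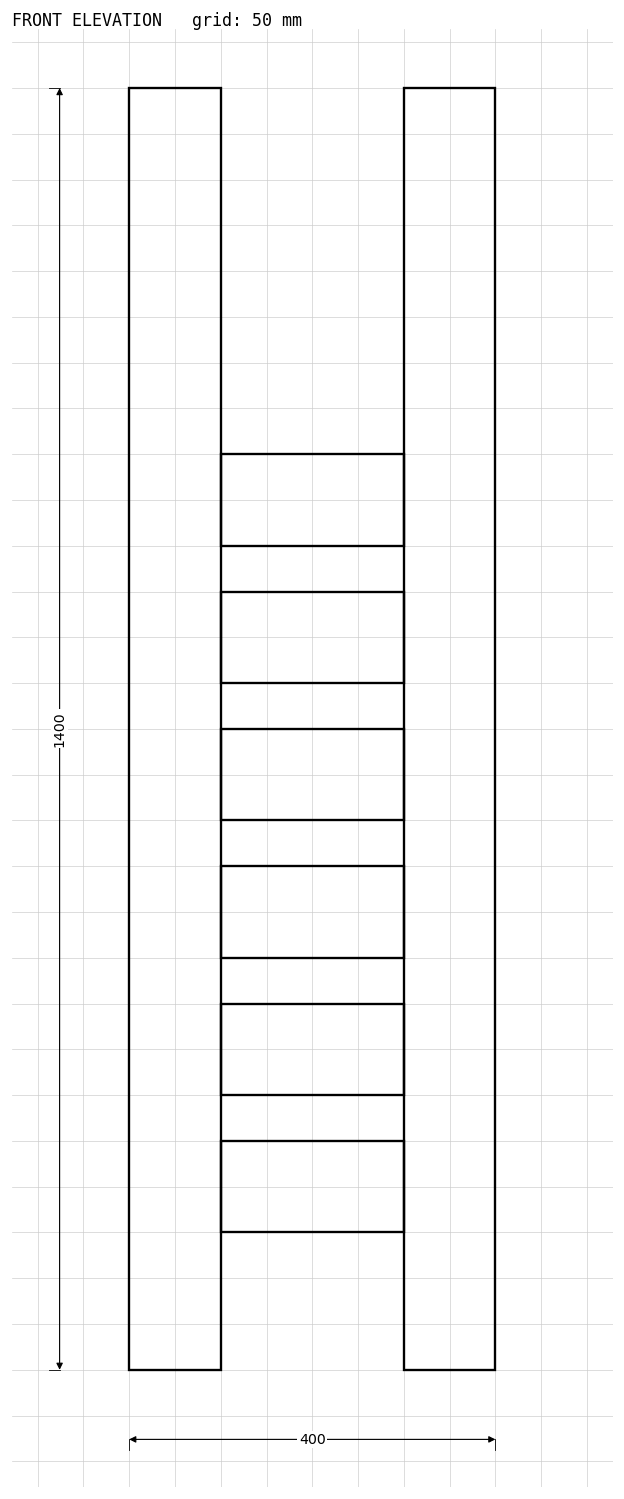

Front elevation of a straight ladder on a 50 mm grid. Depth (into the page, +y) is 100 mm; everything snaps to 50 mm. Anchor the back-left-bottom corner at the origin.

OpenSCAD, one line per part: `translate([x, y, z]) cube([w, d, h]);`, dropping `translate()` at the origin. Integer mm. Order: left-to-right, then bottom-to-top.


cube([100, 100, 1400]);
translate([100, 0, 150]) cube([200, 100, 100]);
translate([100, 0, 300]) cube([200, 100, 100]);
translate([100, 0, 450]) cube([200, 100, 100]);
translate([100, 0, 600]) cube([200, 100, 100]);
translate([100, 0, 750]) cube([200, 100, 100]);
translate([100, 0, 900]) cube([200, 100, 100]);
translate([300, 0, 0]) cube([100, 100, 1400]);
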